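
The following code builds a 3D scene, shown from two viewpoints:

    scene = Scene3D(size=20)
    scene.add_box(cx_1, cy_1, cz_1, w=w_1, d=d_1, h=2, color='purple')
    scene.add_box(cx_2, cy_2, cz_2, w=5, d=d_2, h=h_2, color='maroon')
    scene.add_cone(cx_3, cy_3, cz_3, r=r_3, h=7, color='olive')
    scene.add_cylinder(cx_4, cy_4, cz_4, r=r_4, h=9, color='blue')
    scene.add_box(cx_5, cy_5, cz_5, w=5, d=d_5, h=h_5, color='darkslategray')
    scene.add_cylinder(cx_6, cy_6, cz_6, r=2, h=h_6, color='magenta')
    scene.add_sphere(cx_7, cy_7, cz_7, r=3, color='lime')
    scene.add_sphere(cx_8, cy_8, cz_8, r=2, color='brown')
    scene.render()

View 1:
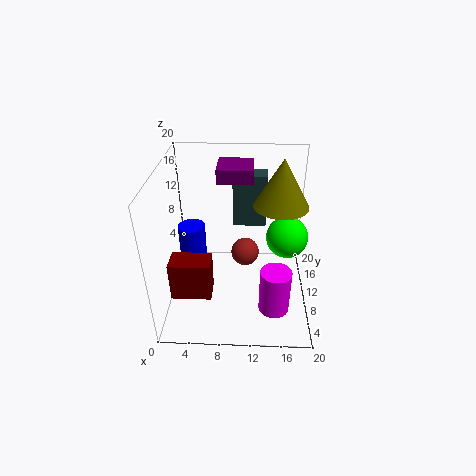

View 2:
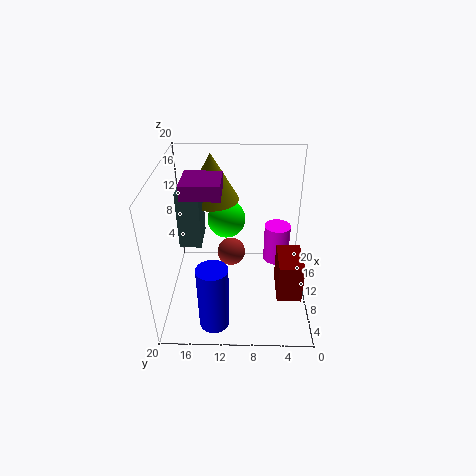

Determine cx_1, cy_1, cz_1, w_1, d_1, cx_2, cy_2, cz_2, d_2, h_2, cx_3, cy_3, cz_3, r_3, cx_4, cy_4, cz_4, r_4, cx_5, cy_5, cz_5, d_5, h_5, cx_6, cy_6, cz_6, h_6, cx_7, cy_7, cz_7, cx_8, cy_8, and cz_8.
cx_1 = 7, cy_1 = 12, cz_1 = 17, w_1 = 5, d_1 = 5, cx_2 = 2, cy_2 = 2, cz_2 = 6, d_2 = 3, h_2 = 5, cx_3 = 16, cy_3 = 14, cz_3 = 13, r_3 = 4, cx_4 = 3, cy_4 = 13, cz_4 = 1, r_4 = 2, cx_5 = 9, cy_5 = 15, cz_5 = 9, d_5 = 3, h_5 = 8, cx_6 = 15, cy_6 = 4, cz_6 = 3, h_6 = 6, cx_7 = 17, cy_7 = 12, cz_7 = 9, cx_8 = 11, cy_8 = 11, cz_8 = 7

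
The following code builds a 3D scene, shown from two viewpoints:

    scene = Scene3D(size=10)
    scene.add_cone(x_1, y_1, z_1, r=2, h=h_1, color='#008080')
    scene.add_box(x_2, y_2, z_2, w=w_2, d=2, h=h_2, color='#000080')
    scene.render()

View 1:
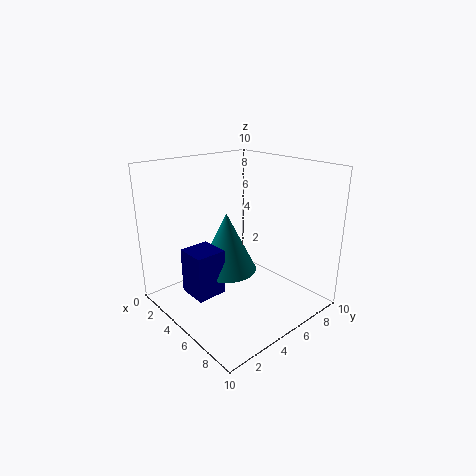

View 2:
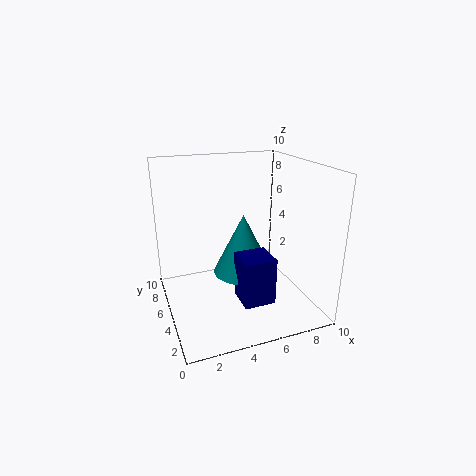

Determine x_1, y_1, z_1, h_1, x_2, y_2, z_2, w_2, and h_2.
x_1 = 5
y_1 = 4
z_1 = 3
h_1 = 4
x_2 = 4
y_2 = 1
z_2 = 2
w_2 = 2
h_2 = 3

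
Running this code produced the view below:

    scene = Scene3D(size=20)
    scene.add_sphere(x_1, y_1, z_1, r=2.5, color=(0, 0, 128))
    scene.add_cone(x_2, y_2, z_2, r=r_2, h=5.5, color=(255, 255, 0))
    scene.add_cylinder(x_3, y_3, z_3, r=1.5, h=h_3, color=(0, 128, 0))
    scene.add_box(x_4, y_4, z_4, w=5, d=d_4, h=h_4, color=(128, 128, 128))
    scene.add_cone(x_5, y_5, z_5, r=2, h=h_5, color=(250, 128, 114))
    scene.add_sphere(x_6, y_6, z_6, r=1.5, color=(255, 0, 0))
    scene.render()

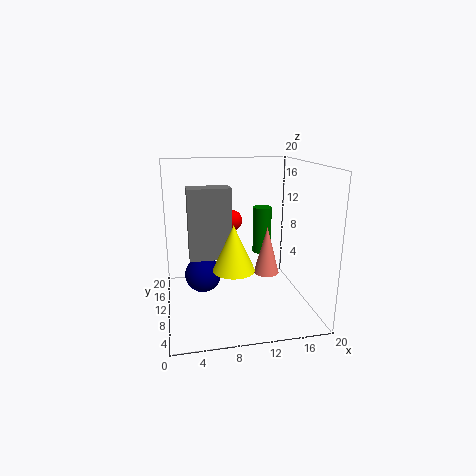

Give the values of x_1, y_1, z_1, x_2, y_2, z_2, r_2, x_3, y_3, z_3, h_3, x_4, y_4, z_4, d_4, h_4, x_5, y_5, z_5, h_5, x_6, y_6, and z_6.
x_1 = 5, y_1 = 10, z_1 = 5, x_2 = 8, y_2 = 3, z_2 = 8.5, r_2 = 2.5, x_3 = 15.5, y_3 = 17, z_3 = 5, h_3 = 7.5, x_4 = 3, y_4 = 4, z_4 = 9.5, d_4 = 2.5, h_4 = 8.5, x_5 = 15.5, y_5 = 14, z_5 = 2.5, h_5 = 7.5, x_6 = 9.5, y_6 = 12, z_6 = 12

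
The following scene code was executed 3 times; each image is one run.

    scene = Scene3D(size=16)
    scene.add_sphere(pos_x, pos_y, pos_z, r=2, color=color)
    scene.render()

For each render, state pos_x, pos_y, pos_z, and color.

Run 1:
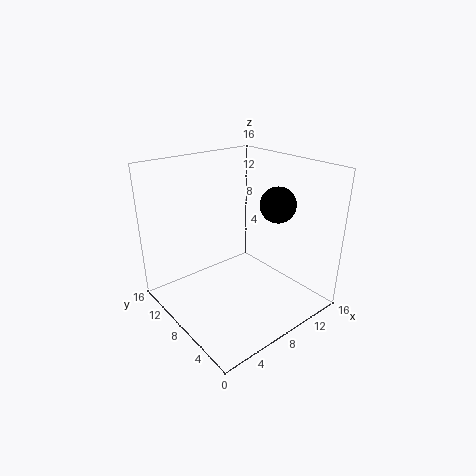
pos_x = 12, pos_y = 6, pos_z = 11.5, color = 'black'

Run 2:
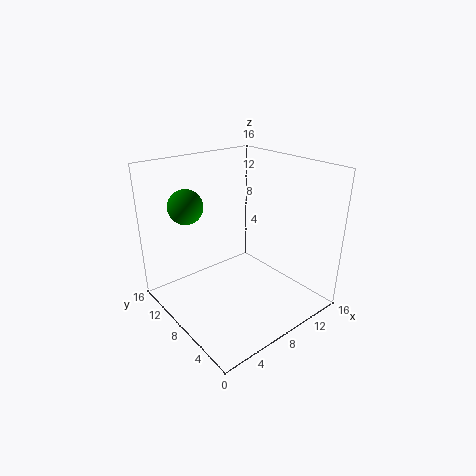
pos_x = 4.5, pos_y = 13, pos_z = 11, color = 'green'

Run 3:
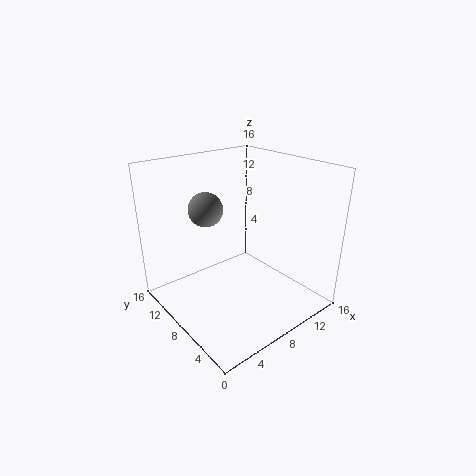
pos_x = 6.5, pos_y = 12, pos_z = 10.5, color = 'gray'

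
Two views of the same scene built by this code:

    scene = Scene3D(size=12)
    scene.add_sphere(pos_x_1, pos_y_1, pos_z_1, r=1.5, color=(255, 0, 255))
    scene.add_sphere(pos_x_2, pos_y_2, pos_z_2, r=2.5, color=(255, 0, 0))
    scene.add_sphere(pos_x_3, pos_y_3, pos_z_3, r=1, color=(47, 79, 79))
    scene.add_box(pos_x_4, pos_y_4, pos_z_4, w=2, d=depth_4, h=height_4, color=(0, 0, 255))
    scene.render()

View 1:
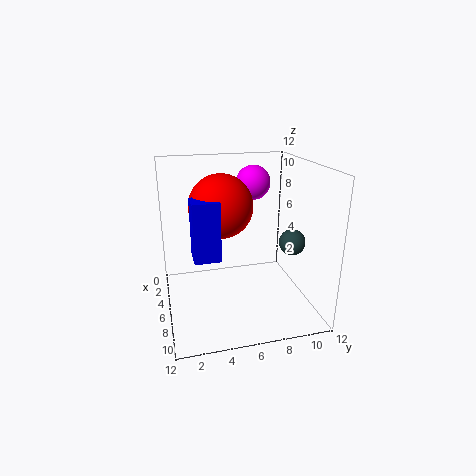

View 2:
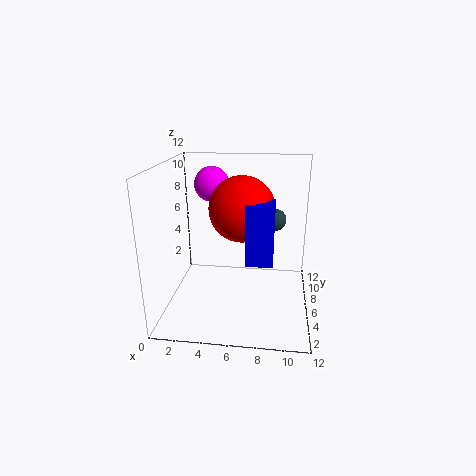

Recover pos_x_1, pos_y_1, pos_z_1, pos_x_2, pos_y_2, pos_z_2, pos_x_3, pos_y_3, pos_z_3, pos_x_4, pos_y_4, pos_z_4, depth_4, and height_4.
pos_x_1 = 3.5; pos_y_1 = 8; pos_z_1 = 10; pos_x_2 = 6.5; pos_y_2 = 4.5; pos_z_2 = 9; pos_x_3 = 9; pos_y_3 = 9.5; pos_z_3 = 6.5; pos_x_4 = 7; pos_y_4 = 2; pos_z_4 = 5.5; depth_4 = 2; height_4 = 4.5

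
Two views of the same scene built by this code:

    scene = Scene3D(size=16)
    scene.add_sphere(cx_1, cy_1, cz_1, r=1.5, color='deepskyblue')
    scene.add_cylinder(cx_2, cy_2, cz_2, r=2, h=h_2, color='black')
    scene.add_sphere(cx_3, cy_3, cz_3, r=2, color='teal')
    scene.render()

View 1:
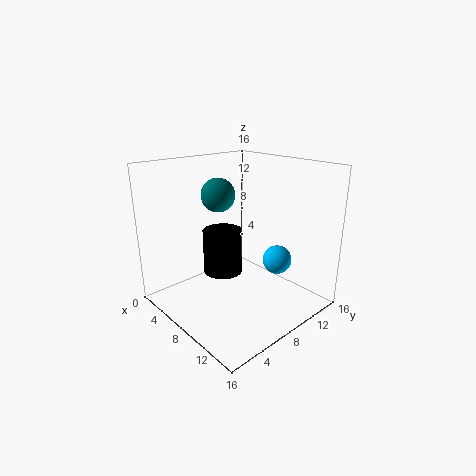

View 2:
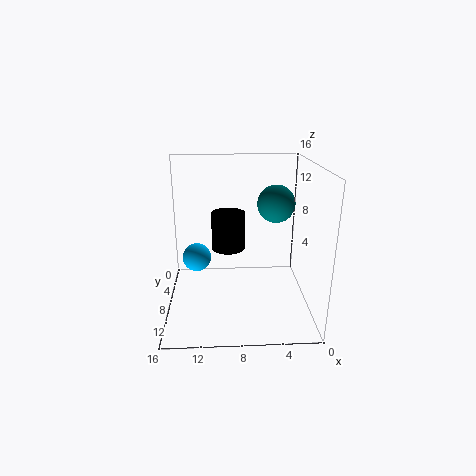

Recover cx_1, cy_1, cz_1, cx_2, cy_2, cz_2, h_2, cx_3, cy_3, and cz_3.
cx_1 = 12.5, cy_1 = 9.5, cz_1 = 6.5, cx_2 = 9, cy_2 = 5, cz_2 = 5.5, h_2 = 4.5, cx_3 = 4, cy_3 = 8.5, cz_3 = 12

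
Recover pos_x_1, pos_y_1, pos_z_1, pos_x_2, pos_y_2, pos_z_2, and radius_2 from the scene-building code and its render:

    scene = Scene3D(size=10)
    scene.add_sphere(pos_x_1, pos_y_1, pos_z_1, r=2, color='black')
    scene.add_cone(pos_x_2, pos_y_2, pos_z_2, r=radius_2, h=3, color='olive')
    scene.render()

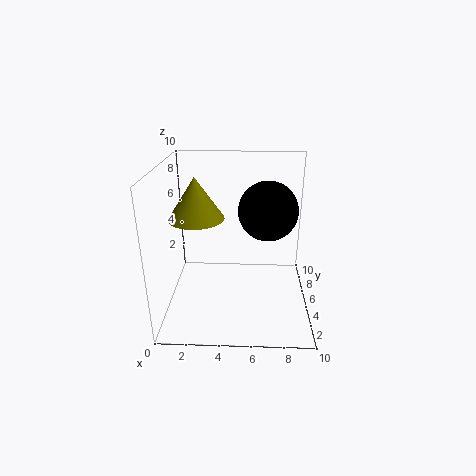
pos_x_1 = 7
pos_y_1 = 5
pos_z_1 = 7
pos_x_2 = 2
pos_y_2 = 6
pos_z_2 = 6
radius_2 = 2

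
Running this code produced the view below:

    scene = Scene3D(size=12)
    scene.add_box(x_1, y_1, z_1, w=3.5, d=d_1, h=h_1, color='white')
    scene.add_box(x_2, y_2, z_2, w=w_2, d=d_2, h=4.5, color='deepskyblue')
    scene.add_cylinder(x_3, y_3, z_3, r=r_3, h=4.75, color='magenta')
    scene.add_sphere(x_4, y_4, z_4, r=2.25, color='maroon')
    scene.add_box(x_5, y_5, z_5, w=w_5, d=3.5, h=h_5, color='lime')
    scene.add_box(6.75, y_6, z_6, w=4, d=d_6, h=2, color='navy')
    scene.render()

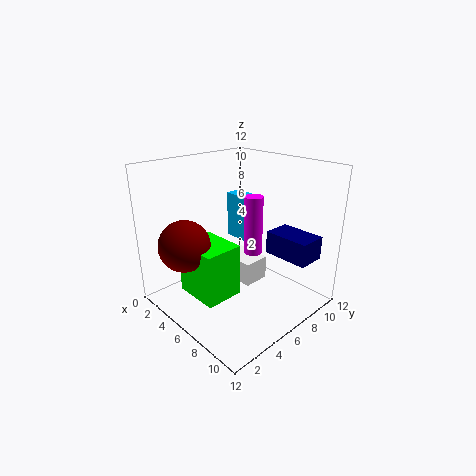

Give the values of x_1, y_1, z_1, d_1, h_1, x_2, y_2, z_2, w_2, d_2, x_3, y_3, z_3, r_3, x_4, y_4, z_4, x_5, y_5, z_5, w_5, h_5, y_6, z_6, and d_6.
x_1 = 2, y_1 = 7.75, z_1 = 0.25, d_1 = 2.5, h_1 = 2.25, x_2 = 0.5, y_2 = 9.75, z_2 = 3.5, w_2 = 3.25, d_2 = 1.5, x_3 = 7.25, y_3 = 6.5, z_3 = 5, r_3 = 0.75, x_4 = 2.5, y_4 = 3, z_4 = 5, x_5 = 1.5, y_5 = 3, z_5 = 0.25, w_5 = 4.25, h_5 = 4.75, y_6 = 8.75, z_6 = 4, d_6 = 2.5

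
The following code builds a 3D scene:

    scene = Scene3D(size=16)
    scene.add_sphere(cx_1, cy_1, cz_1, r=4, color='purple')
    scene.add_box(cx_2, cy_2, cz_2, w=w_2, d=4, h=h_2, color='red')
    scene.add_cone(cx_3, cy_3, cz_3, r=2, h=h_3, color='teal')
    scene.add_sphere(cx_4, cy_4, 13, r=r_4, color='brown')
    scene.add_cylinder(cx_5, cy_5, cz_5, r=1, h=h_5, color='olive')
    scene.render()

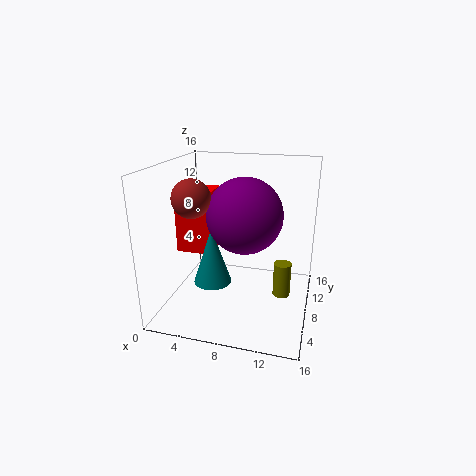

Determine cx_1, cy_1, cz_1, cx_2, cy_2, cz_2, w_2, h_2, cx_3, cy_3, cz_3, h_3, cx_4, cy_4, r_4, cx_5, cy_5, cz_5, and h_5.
cx_1 = 9; cy_1 = 7; cz_1 = 11; cx_2 = 1; cy_2 = 7; cz_2 = 6; w_2 = 4; h_2 = 7; cx_3 = 6; cy_3 = 5; cz_3 = 4; h_3 = 6; cx_4 = 4; cy_4 = 5; r_4 = 2; cx_5 = 13; cy_5 = 9; cz_5 = 1; h_5 = 4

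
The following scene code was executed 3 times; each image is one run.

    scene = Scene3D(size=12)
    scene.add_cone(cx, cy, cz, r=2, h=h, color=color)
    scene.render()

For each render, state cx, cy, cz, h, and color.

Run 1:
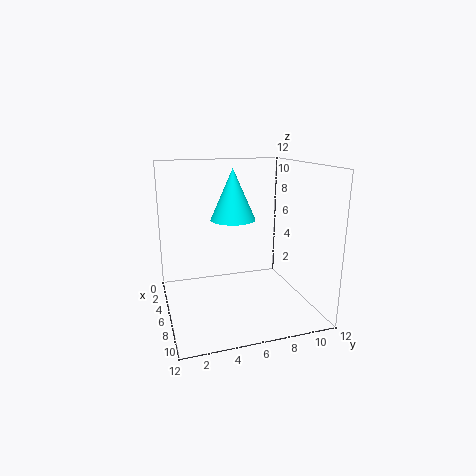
cx = 3.75
cy = 6.25
cz = 7
h = 4.5
color = 'cyan'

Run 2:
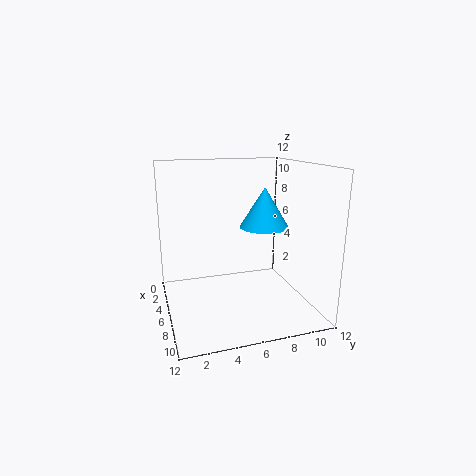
cx = 6.75
cy = 8
cz = 7
h = 3.25
color = 'deepskyblue'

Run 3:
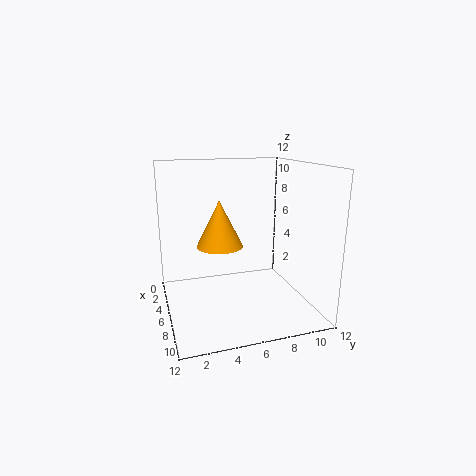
cx = 4.75
cy = 4.75
cz = 5
h = 4
color = 'orange'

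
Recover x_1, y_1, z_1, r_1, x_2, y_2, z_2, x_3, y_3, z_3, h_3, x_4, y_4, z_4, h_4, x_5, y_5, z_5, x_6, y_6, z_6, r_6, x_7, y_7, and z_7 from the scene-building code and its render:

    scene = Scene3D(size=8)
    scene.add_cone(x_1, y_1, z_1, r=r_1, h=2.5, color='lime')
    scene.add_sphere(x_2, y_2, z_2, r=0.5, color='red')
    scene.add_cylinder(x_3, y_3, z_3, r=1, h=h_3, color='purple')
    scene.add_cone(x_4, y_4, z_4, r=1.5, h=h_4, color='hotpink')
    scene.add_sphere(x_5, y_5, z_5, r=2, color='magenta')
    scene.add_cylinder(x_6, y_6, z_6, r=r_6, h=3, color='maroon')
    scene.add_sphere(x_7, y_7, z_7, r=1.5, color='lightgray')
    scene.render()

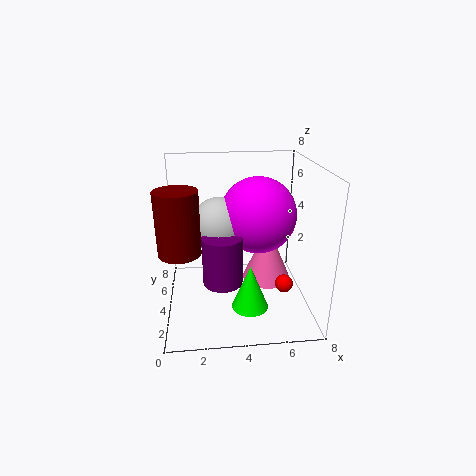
x_1 = 4.5; y_1 = 2.5; z_1 = 0.5; r_1 = 1; x_2 = 6.5; y_2 = 3; z_2 = 1.5; x_3 = 3; y_3 = 2; z_3 = 2.5; h_3 = 2.5; x_4 = 6; y_4 = 5.5; z_4 = 0.5; h_4 = 3.5; x_5 = 5; y_5 = 3.5; z_5 = 5.5; x_6 = 1; y_6 = 1.5; z_6 = 4.5; r_6 = 1; x_7 = 3; y_7 = 3.5; z_7 = 5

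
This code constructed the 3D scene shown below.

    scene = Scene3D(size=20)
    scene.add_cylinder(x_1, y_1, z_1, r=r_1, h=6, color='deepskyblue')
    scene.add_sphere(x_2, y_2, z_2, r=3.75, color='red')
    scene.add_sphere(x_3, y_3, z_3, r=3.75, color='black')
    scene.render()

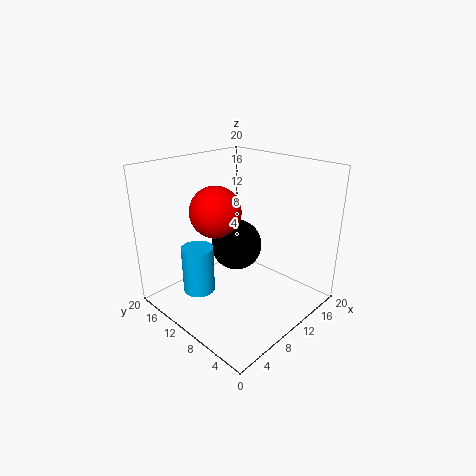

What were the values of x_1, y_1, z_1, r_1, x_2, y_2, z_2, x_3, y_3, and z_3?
x_1 = 3; y_1 = 10.25; z_1 = 5; r_1 = 2; x_2 = 9.75; y_2 = 14.25; z_2 = 12.75; x_3 = 12; y_3 = 12.25; z_3 = 7.5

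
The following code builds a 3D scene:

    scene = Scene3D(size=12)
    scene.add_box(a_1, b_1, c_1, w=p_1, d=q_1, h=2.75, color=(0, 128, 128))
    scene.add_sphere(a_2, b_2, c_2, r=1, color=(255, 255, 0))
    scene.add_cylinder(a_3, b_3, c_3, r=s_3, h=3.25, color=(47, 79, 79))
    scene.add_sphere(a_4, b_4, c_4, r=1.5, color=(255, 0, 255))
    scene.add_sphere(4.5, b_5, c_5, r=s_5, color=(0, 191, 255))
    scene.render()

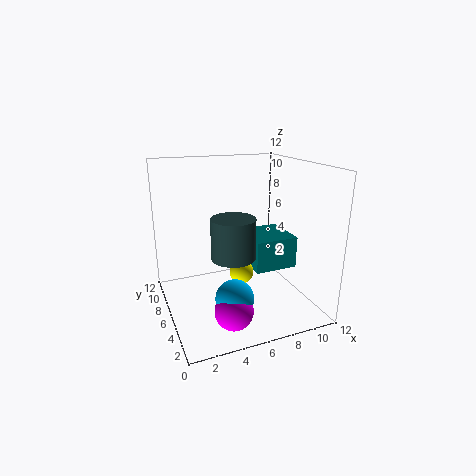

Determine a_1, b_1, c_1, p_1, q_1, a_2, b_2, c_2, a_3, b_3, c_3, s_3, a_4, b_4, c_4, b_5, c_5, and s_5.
a_1 = 7.25; b_1 = 4.75; c_1 = 3; p_1 = 3.75; q_1 = 4; a_2 = 6; b_2 = 5.25; c_2 = 3.25; a_3 = 5; b_3 = 4.5; c_3 = 5; s_3 = 1.75; a_4 = 4.25; b_4 = 2.5; c_4 = 1.5; b_5 = 3; c_5 = 2.25; s_5 = 1.5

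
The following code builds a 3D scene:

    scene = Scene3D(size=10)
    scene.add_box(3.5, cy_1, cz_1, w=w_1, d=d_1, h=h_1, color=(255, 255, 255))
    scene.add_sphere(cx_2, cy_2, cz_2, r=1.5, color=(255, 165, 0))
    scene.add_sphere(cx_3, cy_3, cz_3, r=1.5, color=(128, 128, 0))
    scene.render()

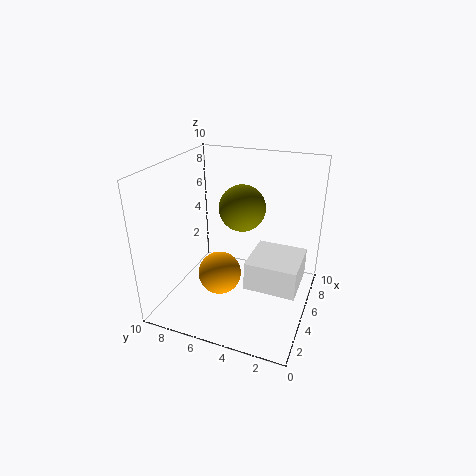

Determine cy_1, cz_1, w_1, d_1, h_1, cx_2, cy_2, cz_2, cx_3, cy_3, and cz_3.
cy_1 = 0.5; cz_1 = 2; w_1 = 3.5; d_1 = 3.5; h_1 = 2; cx_2 = 4; cy_2 = 6; cz_2 = 2.5; cx_3 = 4.5; cy_3 = 4.5; cz_3 = 7.5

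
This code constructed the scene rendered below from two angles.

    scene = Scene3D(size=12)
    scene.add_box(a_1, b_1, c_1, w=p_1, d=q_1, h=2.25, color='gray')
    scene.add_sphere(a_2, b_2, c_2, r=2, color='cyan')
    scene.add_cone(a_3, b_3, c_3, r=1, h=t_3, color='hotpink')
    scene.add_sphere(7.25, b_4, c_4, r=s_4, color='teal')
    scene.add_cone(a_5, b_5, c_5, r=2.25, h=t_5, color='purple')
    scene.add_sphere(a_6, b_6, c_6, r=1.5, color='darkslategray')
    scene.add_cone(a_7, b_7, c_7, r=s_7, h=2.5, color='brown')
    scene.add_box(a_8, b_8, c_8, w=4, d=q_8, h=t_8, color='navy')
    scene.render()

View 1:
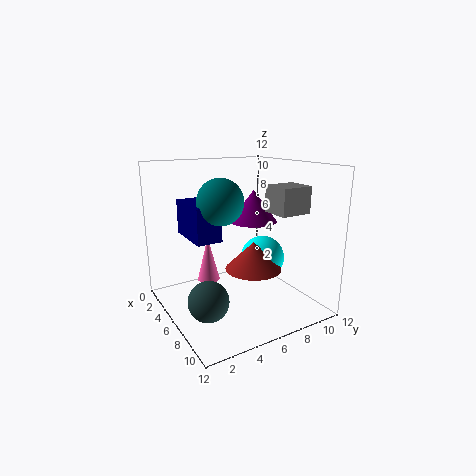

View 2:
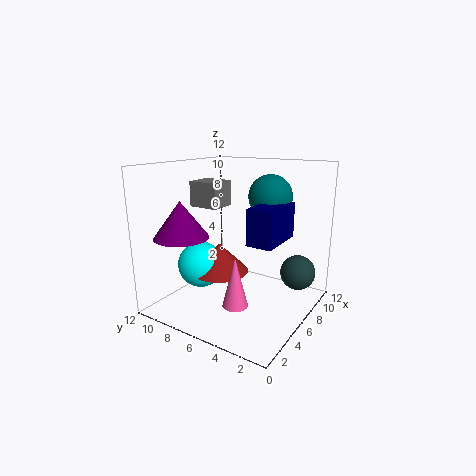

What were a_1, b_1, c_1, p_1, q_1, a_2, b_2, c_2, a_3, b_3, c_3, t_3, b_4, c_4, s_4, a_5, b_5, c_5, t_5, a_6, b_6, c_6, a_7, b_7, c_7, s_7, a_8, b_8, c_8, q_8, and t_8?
a_1 = 6.25; b_1 = 8.5; c_1 = 8; p_1 = 2.5; q_1 = 2.75; a_2 = 5; b_2 = 9.25; c_2 = 3.25; a_3 = 3.25; b_3 = 4.5; c_3 = 1.5; t_3 = 4; b_4 = 3.75; c_4 = 9.5; s_4 = 1.75; a_5 = 3; b_5 = 9.5; c_5 = 6.25; t_5 = 3; a_6 = 9; b_6 = 1.75; c_6 = 2.75; a_7 = 5.75; b_7 = 7.75; c_7 = 2.75; s_7 = 2.5; a_8 = 3.5; b_8 = 1.75; c_8 = 6.5; q_8 = 2; t_8 = 2.75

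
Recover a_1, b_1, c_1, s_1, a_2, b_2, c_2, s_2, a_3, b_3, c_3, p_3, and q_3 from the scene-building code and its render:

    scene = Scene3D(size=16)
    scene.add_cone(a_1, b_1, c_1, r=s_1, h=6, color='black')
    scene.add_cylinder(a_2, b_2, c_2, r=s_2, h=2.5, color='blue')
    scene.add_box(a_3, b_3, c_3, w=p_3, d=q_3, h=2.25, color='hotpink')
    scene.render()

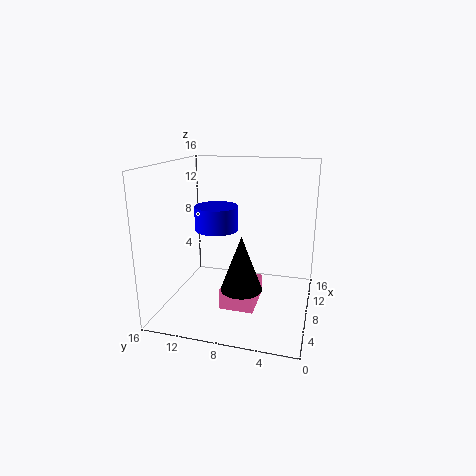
a_1 = 5.75, b_1 = 7, c_1 = 3, s_1 = 2.25, a_2 = 6, b_2 = 9.75, c_2 = 9.5, s_2 = 2.25, a_3 = 4.75, b_3 = 5.5, c_3 = 0.75, p_3 = 5, q_3 = 3.75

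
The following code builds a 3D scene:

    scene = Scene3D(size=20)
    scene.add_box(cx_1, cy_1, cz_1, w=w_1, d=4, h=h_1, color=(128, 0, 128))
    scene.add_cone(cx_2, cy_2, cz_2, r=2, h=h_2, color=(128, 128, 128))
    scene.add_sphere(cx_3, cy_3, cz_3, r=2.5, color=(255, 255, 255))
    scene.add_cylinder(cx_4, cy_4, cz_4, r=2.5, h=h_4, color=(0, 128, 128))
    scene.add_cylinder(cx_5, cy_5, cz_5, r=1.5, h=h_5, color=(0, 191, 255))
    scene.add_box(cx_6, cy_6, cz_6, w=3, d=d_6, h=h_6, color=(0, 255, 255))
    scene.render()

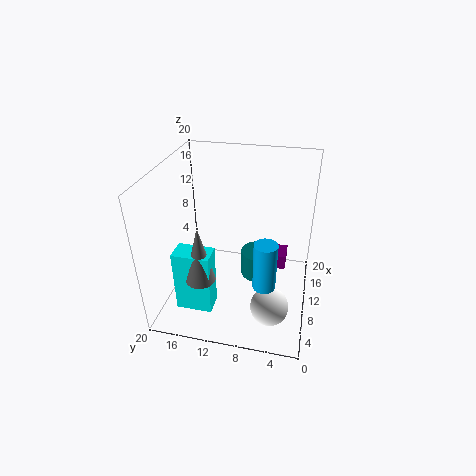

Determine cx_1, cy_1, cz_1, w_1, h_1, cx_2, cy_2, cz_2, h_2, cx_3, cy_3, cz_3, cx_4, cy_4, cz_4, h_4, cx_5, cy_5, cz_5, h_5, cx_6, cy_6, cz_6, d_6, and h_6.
cx_1 = 16.5, cy_1 = 3.5, cz_1 = 0.5, w_1 = 3.5, h_1 = 2.5, cx_2 = 5, cy_2 = 14, cz_2 = 6, h_2 = 8, cx_3 = 4.5, cy_3 = 4.5, cz_3 = 3.5, cx_4 = 12.5, cy_4 = 7.5, cz_4 = 2.5, h_4 = 4, cx_5 = 5.5, cy_5 = 5.5, cz_5 = 6, h_5 = 6.5, cx_6 = 4, cy_6 = 12.5, cz_6 = 1, d_6 = 5, h_6 = 9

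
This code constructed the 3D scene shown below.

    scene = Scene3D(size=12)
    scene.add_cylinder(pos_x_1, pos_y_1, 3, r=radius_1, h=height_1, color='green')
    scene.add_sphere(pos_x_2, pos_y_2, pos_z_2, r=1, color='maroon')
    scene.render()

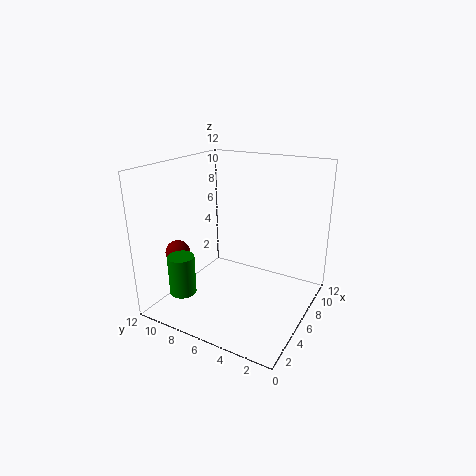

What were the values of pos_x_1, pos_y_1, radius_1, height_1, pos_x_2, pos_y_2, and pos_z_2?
pos_x_1 = 1; pos_y_1 = 8; radius_1 = 1; height_1 = 3; pos_x_2 = 3; pos_y_2 = 10; pos_z_2 = 5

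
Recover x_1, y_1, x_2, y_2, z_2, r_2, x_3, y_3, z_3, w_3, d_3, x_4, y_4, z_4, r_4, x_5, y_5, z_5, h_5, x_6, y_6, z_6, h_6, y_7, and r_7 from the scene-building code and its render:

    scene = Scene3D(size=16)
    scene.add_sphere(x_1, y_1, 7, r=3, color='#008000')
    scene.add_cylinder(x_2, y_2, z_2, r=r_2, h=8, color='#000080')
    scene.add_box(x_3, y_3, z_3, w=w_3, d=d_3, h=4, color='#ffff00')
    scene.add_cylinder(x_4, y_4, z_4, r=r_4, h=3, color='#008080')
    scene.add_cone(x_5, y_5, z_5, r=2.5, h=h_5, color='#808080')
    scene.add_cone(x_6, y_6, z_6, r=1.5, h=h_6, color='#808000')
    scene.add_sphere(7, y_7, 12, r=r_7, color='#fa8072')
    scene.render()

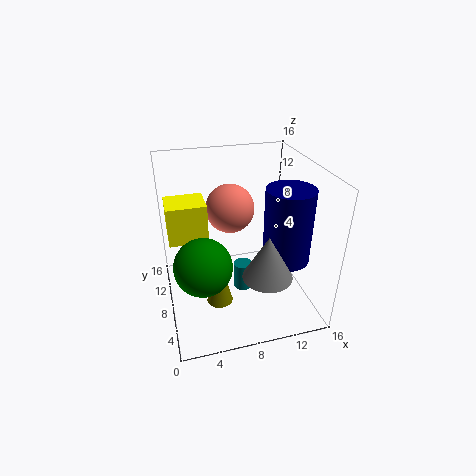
x_1 = 3.5, y_1 = 5, x_2 = 12.5, y_2 = 5, z_2 = 6.5, r_2 = 2.5, x_3 = 0.5, y_3 = 6.5, z_3 = 9, w_3 = 4, d_3 = 3.5, x_4 = 8, y_4 = 6, z_4 = 3, r_4 = 1, x_5 = 9.5, y_5 = 2.5, z_5 = 6.5, h_5 = 4.5, x_6 = 5.5, y_6 = 7, z_6 = 0.5, h_6 = 6, y_7 = 7.5, r_7 = 2.5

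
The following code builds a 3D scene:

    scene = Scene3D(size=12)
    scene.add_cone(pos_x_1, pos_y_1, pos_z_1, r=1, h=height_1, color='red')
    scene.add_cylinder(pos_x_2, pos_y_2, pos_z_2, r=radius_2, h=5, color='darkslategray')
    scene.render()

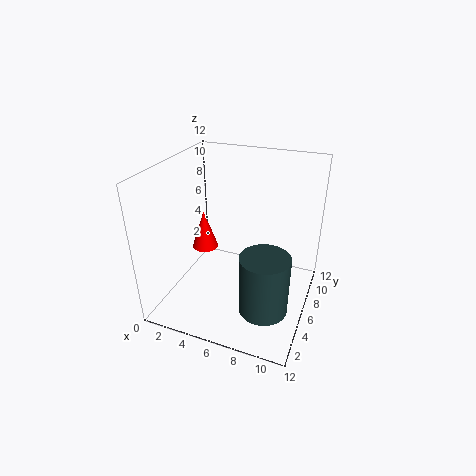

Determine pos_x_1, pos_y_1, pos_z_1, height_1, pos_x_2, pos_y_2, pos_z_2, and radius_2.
pos_x_1 = 4, pos_y_1 = 4, pos_z_1 = 6, height_1 = 3, pos_x_2 = 9, pos_y_2 = 4, pos_z_2 = 1, radius_2 = 2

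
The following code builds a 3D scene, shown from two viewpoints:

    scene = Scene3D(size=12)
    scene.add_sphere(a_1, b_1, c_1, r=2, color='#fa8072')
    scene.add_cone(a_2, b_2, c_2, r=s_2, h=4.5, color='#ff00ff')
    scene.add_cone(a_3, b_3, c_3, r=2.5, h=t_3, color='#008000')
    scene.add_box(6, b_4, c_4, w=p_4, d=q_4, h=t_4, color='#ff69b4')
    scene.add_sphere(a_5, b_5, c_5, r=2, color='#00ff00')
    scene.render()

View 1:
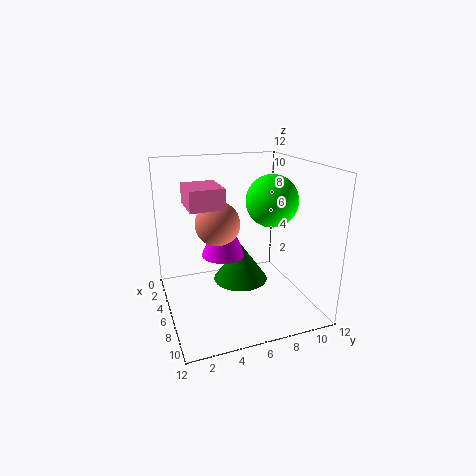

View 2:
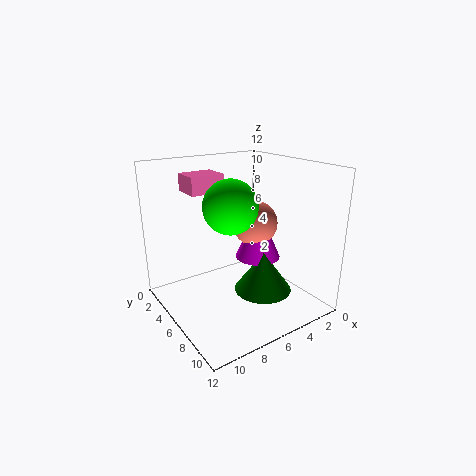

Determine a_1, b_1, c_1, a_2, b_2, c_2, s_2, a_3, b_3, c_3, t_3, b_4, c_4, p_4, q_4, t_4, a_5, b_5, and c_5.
a_1 = 3.5, b_1 = 5, c_1 = 6.5, a_2 = 3.5, b_2 = 5.5, c_2 = 3.5, s_2 = 2, a_3 = 4, b_3 = 7, c_3 = 1, t_3 = 3.5, b_4 = 1.5, c_4 = 9.5, p_4 = 3, q_4 = 2.5, t_4 = 1.5, a_5 = 8, b_5 = 8, c_5 = 9.5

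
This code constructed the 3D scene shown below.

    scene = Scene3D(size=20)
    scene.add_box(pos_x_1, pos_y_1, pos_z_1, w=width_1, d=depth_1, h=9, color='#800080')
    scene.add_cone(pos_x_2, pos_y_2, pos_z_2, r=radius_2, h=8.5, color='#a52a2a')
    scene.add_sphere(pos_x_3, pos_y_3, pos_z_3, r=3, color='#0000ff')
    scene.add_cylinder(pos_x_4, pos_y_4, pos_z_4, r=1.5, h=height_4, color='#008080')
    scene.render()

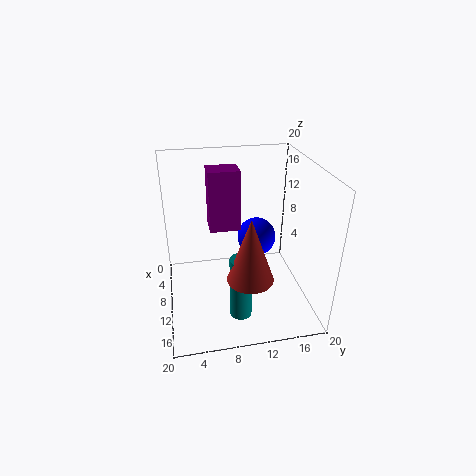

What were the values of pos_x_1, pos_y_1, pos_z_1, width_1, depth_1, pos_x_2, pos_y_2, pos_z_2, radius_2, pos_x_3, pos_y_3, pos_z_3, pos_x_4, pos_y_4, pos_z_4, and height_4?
pos_x_1 = 3.5; pos_y_1 = 6.5; pos_z_1 = 9.5; width_1 = 3.5; depth_1 = 4.5; pos_x_2 = 15.5; pos_y_2 = 10.5; pos_z_2 = 7; radius_2 = 3; pos_x_3 = 5; pos_y_3 = 14; pos_z_3 = 7; pos_x_4 = 14.5; pos_y_4 = 9.5; pos_z_4 = 0.5; height_4 = 9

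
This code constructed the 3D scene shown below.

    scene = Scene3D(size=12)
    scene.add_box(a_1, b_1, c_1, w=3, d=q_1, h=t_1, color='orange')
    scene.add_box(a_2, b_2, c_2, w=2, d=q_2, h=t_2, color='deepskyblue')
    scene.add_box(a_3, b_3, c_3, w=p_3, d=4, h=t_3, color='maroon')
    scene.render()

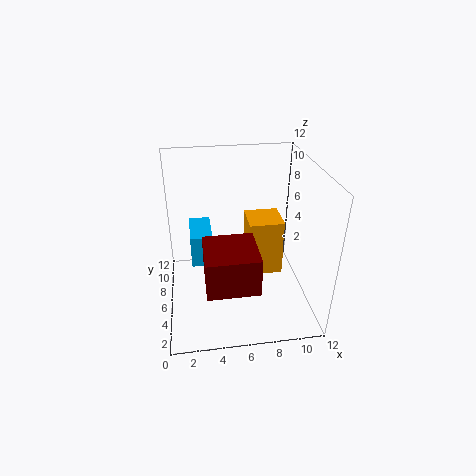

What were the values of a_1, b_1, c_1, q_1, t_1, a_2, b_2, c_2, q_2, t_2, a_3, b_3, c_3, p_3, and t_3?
a_1 = 7
b_1 = 6
c_1 = 2
q_1 = 3
t_1 = 5
a_2 = 2
b_2 = 8
c_2 = 2
q_2 = 4
t_2 = 3
a_3 = 3
b_3 = 1
c_3 = 4
p_3 = 4
t_3 = 3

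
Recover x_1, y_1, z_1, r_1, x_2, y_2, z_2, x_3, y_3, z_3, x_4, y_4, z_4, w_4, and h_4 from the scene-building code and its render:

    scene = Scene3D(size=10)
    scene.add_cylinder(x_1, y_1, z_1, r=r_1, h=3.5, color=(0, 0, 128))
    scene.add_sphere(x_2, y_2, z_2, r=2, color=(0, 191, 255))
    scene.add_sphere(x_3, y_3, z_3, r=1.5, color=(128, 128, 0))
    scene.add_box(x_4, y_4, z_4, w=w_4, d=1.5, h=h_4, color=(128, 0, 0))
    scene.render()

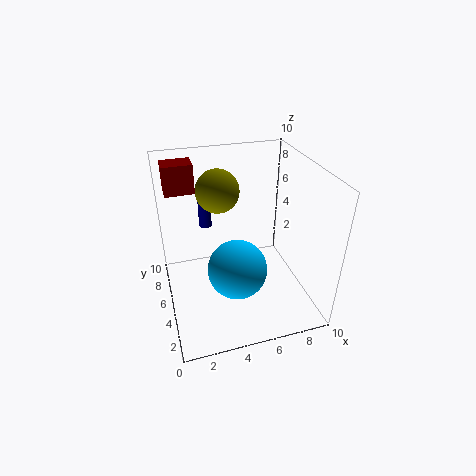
x_1 = 3.5, y_1 = 9, z_1 = 4, r_1 = 0.5, x_2 = 4.5, y_2 = 3.5, z_2 = 3.5, x_3 = 4, y_3 = 6.5, z_3 = 8, x_4 = 0.5, y_4 = 6.5, z_4 = 8, w_4 = 2, h_4 = 2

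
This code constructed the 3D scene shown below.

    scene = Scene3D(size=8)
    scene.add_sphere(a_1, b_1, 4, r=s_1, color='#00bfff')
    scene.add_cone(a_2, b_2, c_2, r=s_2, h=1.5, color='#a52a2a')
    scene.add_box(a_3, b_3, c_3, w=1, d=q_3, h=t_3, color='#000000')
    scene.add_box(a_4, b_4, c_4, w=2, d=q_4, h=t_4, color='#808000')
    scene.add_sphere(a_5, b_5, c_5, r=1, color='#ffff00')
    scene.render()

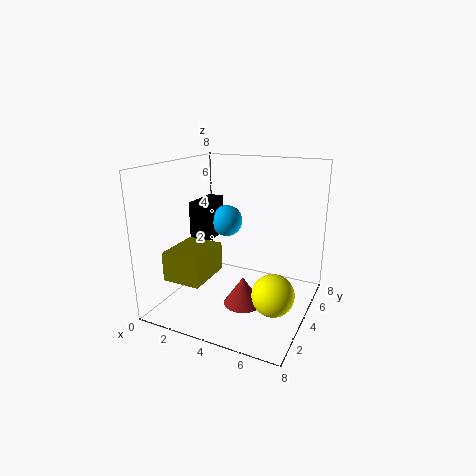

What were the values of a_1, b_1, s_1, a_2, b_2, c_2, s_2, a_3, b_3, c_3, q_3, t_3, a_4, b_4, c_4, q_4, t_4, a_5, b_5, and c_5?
a_1 = 2; b_1 = 6.5; s_1 = 1; a_2 = 5; b_2 = 2.5; c_2 = 1; s_2 = 1; a_3 = 0.5; b_3 = 4.5; c_3 = 3; q_3 = 2.5; t_3 = 2.5; a_4 = 1.5; b_4 = 0.5; c_4 = 2.5; q_4 = 2.5; t_4 = 1.5; a_5 = 7; b_5 = 1.5; c_5 = 2.5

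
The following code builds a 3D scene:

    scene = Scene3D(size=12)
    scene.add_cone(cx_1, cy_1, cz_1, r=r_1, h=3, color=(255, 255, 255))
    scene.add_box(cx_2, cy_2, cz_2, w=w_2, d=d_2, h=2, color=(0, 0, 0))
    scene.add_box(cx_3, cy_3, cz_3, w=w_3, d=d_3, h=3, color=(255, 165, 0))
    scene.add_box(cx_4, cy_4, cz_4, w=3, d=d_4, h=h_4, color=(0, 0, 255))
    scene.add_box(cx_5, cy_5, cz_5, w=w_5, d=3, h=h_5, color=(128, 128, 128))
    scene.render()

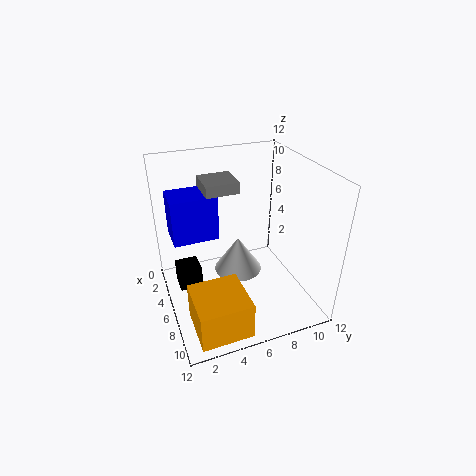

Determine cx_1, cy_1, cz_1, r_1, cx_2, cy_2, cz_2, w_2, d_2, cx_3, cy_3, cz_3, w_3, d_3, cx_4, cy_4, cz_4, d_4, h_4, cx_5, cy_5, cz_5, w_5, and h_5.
cx_1 = 6; cy_1 = 6; cz_1 = 3; r_1 = 2; cx_2 = 3; cy_2 = 1; cz_2 = 1; w_2 = 2; d_2 = 2; cx_3 = 8; cy_3 = 1; cz_3 = 1; w_3 = 4; d_3 = 4; cx_4 = 1; cy_4 = 1; cz_4 = 5; d_4 = 4; h_4 = 4; cx_5 = 1; cy_5 = 4; cz_5 = 9; w_5 = 3; h_5 = 1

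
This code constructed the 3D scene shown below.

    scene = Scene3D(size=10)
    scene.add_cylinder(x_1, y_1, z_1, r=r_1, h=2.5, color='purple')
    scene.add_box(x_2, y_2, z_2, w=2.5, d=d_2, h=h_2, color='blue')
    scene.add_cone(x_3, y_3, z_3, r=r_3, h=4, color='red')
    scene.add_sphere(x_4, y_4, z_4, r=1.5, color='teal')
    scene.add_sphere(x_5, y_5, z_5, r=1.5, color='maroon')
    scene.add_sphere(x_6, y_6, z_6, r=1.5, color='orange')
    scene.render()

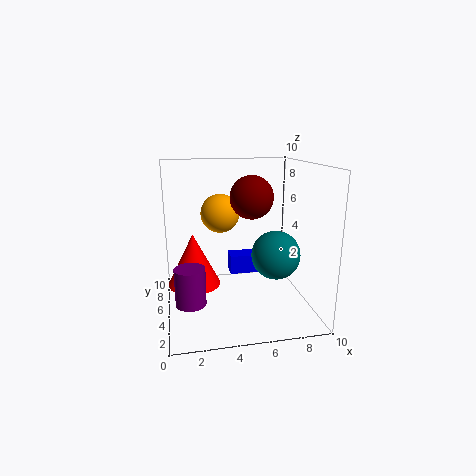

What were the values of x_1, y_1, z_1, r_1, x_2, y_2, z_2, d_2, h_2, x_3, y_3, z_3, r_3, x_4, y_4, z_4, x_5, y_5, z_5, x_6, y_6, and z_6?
x_1 = 1.5, y_1 = 3.25, z_1 = 1.25, r_1 = 1, x_2 = 5, y_2 = 7.75, z_2 = 1, d_2 = 1.5, h_2 = 1.5, x_3 = 2, y_3 = 7.25, z_3 = 0.75, r_3 = 2, x_4 = 6.75, y_4 = 2, z_4 = 4.75, x_5 = 6, y_5 = 5.25, z_5 = 7.75, x_6 = 4.25, y_6 = 8.25, z_6 = 6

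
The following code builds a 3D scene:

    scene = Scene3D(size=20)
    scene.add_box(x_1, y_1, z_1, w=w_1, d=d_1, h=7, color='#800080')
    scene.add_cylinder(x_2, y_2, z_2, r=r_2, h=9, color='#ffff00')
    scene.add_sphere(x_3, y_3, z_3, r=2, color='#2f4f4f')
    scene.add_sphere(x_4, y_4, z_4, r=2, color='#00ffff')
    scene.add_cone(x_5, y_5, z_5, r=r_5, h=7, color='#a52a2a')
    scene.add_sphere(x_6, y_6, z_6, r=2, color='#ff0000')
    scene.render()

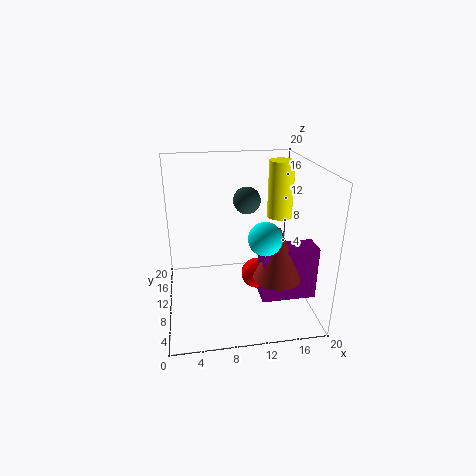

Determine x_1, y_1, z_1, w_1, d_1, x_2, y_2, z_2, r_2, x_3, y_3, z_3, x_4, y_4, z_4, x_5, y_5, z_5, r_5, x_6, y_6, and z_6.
x_1 = 12, y_1 = 3, z_1 = 4, w_1 = 7, d_1 = 3, x_2 = 18, y_2 = 17, z_2 = 10, r_2 = 2, x_3 = 12, y_3 = 14, z_3 = 14, x_4 = 12, y_4 = 3, z_4 = 13, x_5 = 14, y_5 = 4, z_5 = 7, r_5 = 3, x_6 = 12, y_6 = 7, z_6 = 6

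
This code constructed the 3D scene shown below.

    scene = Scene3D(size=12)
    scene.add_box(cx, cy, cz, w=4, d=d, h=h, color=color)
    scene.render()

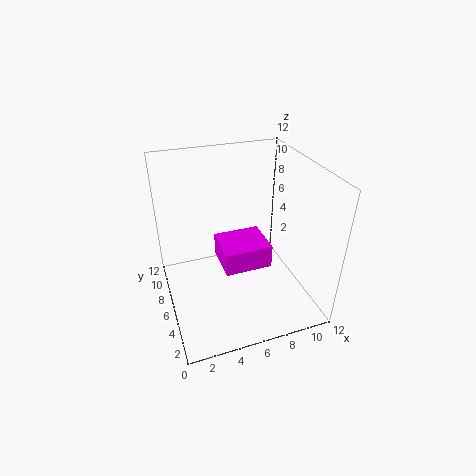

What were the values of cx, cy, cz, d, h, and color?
cx = 4.5, cy = 4.5, cz = 3.5, d = 3.5, h = 2, color = 'magenta'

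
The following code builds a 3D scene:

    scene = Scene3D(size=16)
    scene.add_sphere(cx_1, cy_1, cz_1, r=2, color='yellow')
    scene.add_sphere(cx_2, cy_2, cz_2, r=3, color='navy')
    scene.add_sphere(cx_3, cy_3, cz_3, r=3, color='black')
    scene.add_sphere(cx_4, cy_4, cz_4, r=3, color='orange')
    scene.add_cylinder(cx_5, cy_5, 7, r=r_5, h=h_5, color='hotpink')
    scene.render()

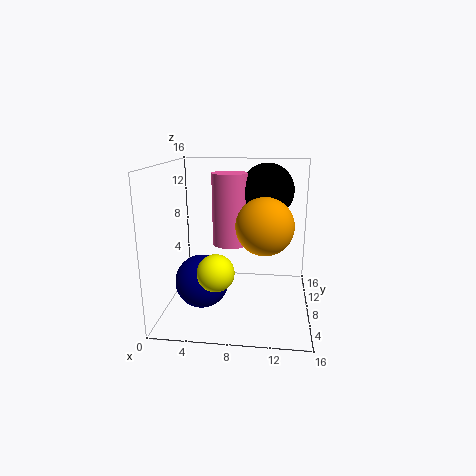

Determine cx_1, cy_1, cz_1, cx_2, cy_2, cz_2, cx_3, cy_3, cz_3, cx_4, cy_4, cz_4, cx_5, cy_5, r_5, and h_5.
cx_1 = 6
cy_1 = 5
cz_1 = 5
cx_2 = 4
cy_2 = 7
cz_2 = 3
cx_3 = 11
cy_3 = 10
cz_3 = 13
cx_4 = 11
cy_4 = 6
cz_4 = 10
cx_5 = 7
cy_5 = 9
r_5 = 2
h_5 = 8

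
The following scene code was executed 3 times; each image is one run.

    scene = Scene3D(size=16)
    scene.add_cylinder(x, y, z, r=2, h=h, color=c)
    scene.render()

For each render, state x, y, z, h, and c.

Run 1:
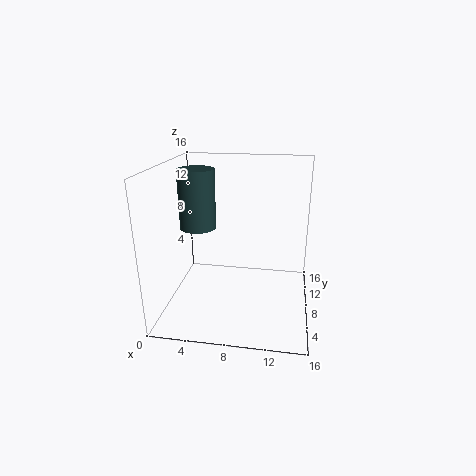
x = 3.5
y = 8
z = 9
h = 6.5
c = 'darkslategray'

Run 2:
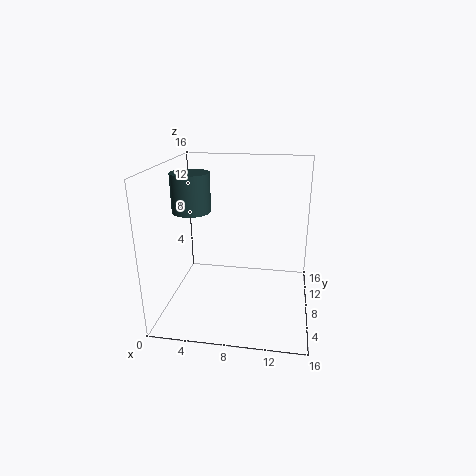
x = 3.5
y = 6
z = 11.5
h = 4
c = 'darkslategray'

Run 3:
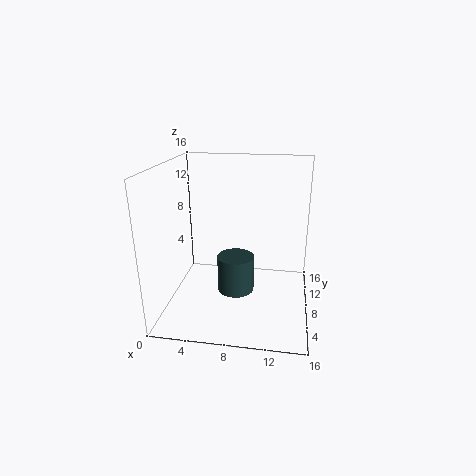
x = 8
y = 6.5
z = 2.5
h = 4
c = 'darkslategray'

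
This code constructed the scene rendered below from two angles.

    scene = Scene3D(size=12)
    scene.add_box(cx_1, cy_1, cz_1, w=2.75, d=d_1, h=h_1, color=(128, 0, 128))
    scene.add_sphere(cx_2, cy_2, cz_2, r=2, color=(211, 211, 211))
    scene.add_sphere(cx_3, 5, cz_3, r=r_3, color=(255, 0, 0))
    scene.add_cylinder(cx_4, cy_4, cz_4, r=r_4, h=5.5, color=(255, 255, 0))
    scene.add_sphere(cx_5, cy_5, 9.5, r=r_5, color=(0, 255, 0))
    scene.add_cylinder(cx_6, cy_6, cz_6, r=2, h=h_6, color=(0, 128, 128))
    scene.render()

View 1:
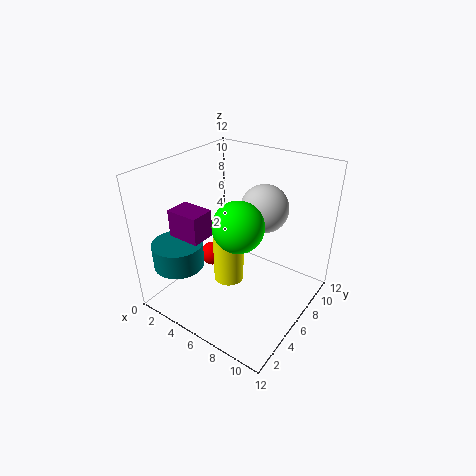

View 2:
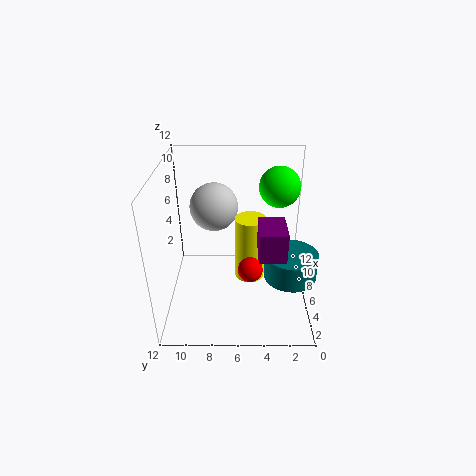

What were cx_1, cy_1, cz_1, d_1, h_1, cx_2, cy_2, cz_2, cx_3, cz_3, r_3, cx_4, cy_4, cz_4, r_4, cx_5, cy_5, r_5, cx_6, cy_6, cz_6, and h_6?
cx_1 = 1.75
cy_1 = 2.5
cz_1 = 6.5
d_1 = 2
h_1 = 2.25
cx_2 = 7.25
cy_2 = 8
cz_2 = 8.25
cx_3 = 4
cz_3 = 4.25
r_3 = 1
cx_4 = 5.75
cy_4 = 5
cz_4 = 2.5
r_4 = 1.25
cx_5 = 8.5
cy_5 = 2.5
r_5 = 1.75
cx_6 = 3
cy_6 = 2
cz_6 = 4.5
h_6 = 2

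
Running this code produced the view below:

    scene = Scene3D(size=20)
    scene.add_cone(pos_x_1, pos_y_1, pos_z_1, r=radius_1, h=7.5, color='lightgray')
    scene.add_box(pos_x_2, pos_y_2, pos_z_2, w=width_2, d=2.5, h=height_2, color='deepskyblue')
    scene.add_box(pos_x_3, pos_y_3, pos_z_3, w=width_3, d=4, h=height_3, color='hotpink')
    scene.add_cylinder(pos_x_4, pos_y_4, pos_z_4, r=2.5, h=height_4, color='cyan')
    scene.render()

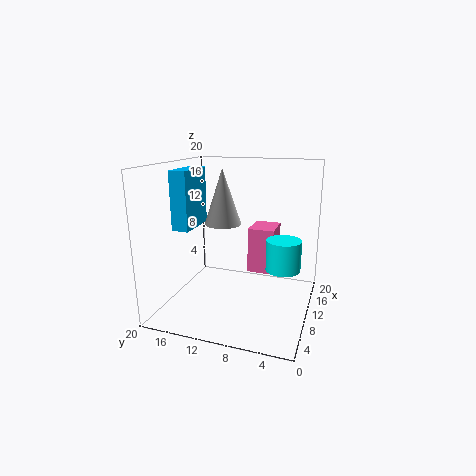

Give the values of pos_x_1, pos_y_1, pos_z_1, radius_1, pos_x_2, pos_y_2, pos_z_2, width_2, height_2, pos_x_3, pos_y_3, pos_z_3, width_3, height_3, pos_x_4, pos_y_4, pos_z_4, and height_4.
pos_x_1 = 9.5
pos_y_1 = 12
pos_z_1 = 12
radius_1 = 2.5
pos_x_2 = 8.5
pos_y_2 = 17
pos_z_2 = 10.5
width_2 = 6.5
height_2 = 8.5
pos_x_3 = 14.5
pos_y_3 = 6
pos_z_3 = 3
width_3 = 5
height_3 = 7
pos_x_4 = 12.5
pos_y_4 = 4
pos_z_4 = 5
height_4 = 4.5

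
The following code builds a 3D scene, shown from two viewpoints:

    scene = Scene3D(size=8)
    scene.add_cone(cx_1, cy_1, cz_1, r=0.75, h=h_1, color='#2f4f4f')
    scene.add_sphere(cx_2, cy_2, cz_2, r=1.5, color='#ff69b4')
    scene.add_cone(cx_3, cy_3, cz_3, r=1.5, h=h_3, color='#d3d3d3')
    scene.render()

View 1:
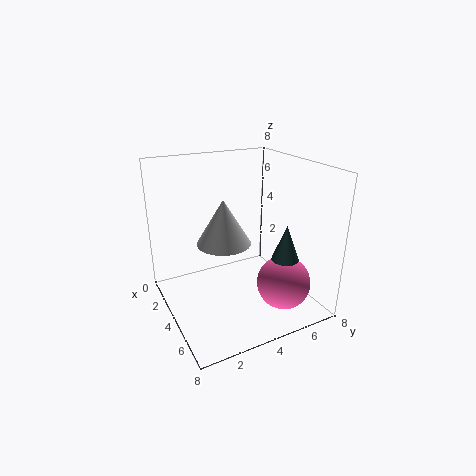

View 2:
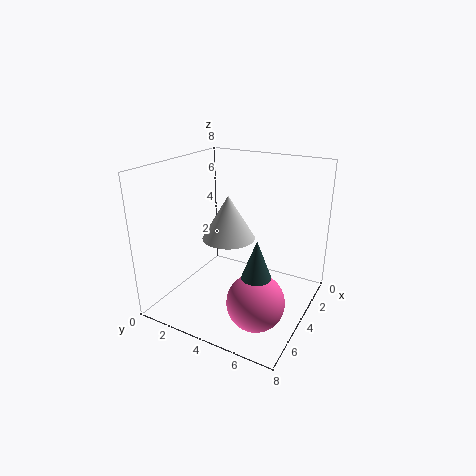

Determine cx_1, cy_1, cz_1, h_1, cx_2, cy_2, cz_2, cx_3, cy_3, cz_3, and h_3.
cx_1 = 5.75, cy_1 = 6, cz_1 = 3, h_1 = 2, cx_2 = 5.75, cy_2 = 6, cz_2 = 1.5, cx_3 = 3.75, cy_3 = 3.25, cz_3 = 3.75, h_3 = 2.5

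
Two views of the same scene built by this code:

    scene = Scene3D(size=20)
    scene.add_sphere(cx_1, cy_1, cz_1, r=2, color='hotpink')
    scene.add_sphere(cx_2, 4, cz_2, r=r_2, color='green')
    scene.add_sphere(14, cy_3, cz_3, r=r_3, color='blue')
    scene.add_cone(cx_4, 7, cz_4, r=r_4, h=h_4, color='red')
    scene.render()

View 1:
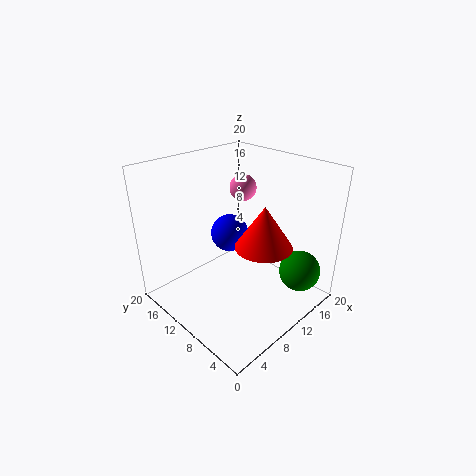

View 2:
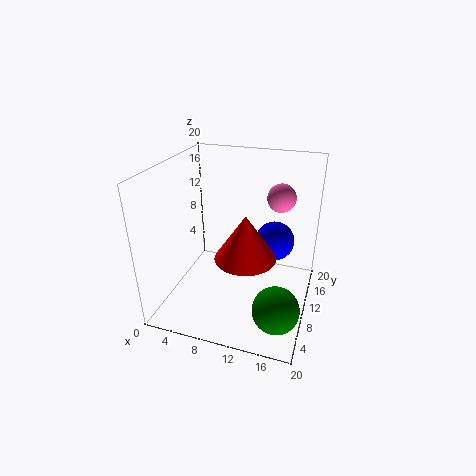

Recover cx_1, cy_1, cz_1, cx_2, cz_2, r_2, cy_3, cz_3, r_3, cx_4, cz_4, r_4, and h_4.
cx_1 = 15
cy_1 = 14
cz_1 = 15
cx_2 = 17
cz_2 = 4
r_2 = 3
cy_3 = 16
cz_3 = 7
r_3 = 3
cx_4 = 12
cz_4 = 9
r_4 = 4
h_4 = 6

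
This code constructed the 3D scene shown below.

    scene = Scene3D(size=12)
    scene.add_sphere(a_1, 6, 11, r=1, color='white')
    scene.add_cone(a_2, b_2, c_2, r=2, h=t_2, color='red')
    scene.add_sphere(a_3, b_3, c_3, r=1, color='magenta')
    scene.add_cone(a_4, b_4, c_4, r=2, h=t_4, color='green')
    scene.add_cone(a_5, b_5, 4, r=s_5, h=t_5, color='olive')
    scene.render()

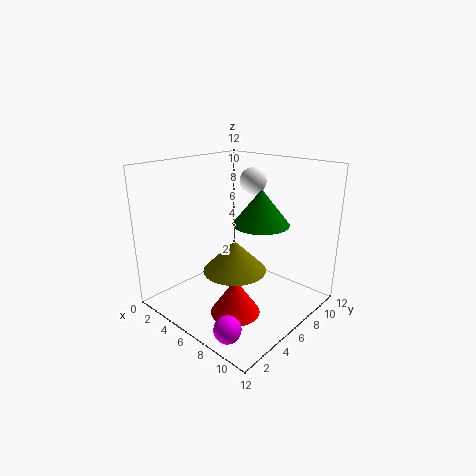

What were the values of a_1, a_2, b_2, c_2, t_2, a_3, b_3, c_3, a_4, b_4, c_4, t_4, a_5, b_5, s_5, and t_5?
a_1 = 7.5
a_2 = 7.5
b_2 = 4
c_2 = 0.5
t_2 = 3
a_3 = 9.5
b_3 = 1
c_3 = 1.5
a_4 = 9.5
b_4 = 4.5
c_4 = 8.5
t_4 = 2.5
a_5 = 7
b_5 = 4.5
s_5 = 2.5
t_5 = 2.5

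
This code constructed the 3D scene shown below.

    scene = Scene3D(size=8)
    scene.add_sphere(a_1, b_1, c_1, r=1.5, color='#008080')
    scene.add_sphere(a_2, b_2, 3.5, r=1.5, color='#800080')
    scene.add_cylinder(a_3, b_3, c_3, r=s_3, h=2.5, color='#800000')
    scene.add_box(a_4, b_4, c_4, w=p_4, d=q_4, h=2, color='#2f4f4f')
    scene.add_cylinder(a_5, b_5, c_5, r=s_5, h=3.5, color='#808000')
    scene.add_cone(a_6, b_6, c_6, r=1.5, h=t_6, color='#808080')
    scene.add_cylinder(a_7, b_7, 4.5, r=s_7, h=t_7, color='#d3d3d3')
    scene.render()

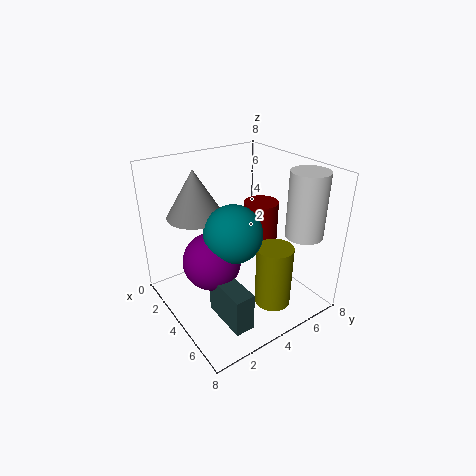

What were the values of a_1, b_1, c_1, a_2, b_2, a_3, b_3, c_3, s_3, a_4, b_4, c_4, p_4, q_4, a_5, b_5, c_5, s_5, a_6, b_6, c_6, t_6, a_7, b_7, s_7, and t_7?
a_1 = 5; b_1 = 3; c_1 = 5; a_2 = 4.5; b_2 = 2; a_3 = 3.5; b_3 = 6; c_3 = 3; s_3 = 1; a_4 = 5; b_4 = 1.5; c_4 = 1; p_4 = 2.5; q_4 = 1; a_5 = 6; b_5 = 5; c_5 = 0.5; s_5 = 1; a_6 = 3; b_6 = 2; c_6 = 5.5; t_6 = 2.5; a_7 = 6.5; b_7 = 6.5; s_7 = 1; t_7 = 3.5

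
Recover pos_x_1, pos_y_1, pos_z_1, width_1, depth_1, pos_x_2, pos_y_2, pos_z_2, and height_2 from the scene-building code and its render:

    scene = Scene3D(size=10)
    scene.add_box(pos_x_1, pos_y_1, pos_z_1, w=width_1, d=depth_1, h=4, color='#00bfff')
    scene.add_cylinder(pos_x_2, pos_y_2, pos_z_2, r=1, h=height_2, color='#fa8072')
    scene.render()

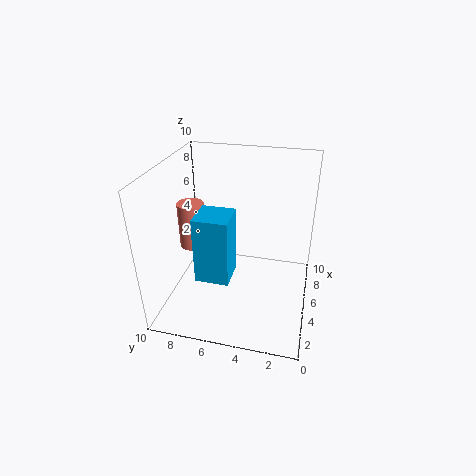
pos_x_1 = 0.5; pos_y_1 = 4.5; pos_z_1 = 4.5; width_1 = 2; depth_1 = 2; pos_x_2 = 6.5; pos_y_2 = 9; pos_z_2 = 3; height_2 = 3.5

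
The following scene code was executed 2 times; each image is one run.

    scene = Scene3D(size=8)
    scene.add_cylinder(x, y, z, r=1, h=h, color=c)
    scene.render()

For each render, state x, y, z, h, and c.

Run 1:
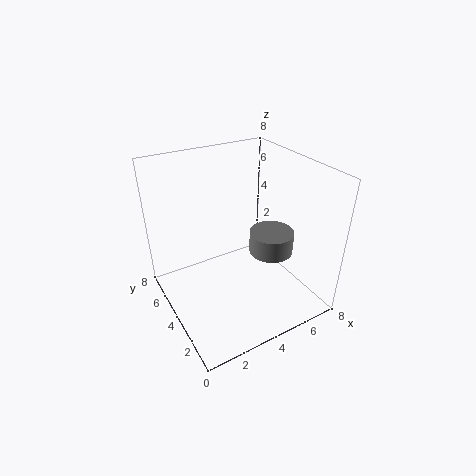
x = 4
y = 1
z = 5
h = 1
c = 'gray'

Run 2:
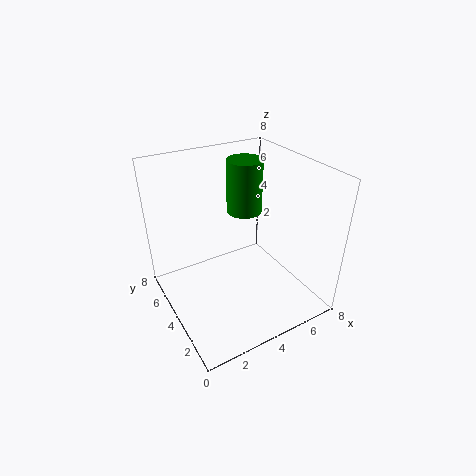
x = 5
y = 5
z = 5
h = 3
c = 'green'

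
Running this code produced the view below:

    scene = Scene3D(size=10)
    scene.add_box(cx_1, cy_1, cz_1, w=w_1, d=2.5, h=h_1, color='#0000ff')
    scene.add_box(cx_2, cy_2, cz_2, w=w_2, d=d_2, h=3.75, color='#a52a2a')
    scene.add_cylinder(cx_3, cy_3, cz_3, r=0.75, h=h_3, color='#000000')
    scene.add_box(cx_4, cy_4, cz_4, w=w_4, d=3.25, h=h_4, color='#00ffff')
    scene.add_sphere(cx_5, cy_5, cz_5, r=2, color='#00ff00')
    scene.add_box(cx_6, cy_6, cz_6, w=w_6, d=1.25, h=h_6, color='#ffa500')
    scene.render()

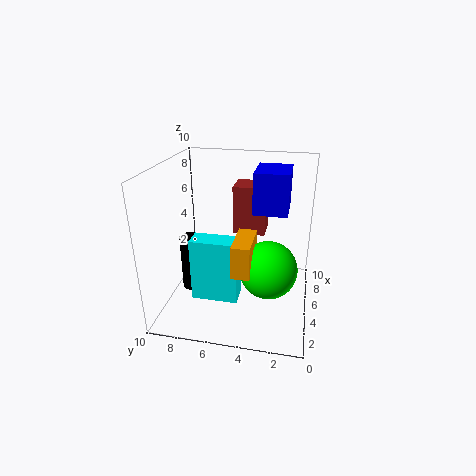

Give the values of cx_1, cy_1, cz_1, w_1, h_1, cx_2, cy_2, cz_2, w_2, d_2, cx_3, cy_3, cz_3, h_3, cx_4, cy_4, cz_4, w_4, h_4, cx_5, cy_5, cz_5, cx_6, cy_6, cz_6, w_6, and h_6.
cx_1 = 6.25; cy_1 = 1.75; cz_1 = 6.25; w_1 = 3.25; h_1 = 3; cx_2 = 7.75; cy_2 = 3.5; cz_2 = 4; w_2 = 2.25; d_2 = 2.5; cx_3 = 5.5; cy_3 = 8.75; cz_3 = 0.25; h_3 = 4.25; cx_4 = 3.25; cy_4 = 4.75; cz_4 = 0.75; w_4 = 1.5; h_4 = 4.5; cx_5 = 4.5; cy_5 = 2.75; cz_5 = 3; cx_6 = 2.5; cy_6 = 3.75; cz_6 = 3.25; w_6 = 3; h_6 = 2.25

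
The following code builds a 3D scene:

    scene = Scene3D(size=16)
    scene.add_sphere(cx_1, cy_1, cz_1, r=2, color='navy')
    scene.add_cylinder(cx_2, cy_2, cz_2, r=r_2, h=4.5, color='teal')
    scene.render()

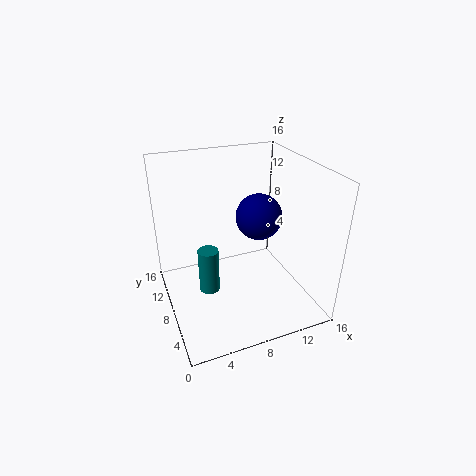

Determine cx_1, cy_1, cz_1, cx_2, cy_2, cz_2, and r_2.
cx_1 = 7.5; cy_1 = 2; cz_1 = 13.5; cx_2 = 3.5; cy_2 = 4.5; cz_2 = 5; r_2 = 1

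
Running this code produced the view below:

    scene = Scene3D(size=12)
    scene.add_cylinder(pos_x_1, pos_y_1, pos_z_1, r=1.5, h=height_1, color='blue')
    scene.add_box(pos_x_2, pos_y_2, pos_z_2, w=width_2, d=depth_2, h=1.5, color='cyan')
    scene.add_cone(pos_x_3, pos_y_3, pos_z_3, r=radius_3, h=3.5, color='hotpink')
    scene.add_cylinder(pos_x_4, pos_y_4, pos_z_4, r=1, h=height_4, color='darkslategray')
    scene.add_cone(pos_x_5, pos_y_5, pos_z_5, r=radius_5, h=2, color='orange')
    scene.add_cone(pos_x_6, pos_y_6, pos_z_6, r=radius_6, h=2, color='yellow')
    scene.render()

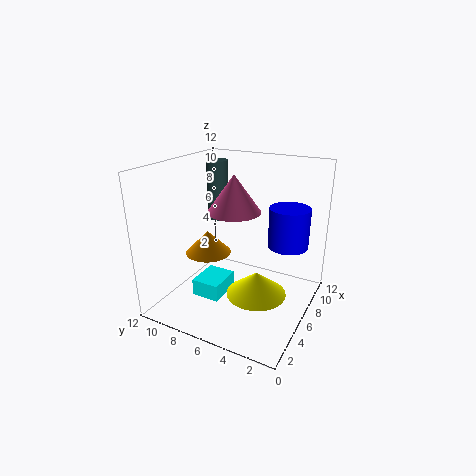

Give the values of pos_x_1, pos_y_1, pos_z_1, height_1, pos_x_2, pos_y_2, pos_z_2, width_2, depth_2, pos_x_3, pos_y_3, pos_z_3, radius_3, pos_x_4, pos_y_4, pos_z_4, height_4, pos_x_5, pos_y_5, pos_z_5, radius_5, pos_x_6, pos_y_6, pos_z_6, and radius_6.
pos_x_1 = 5.5; pos_y_1 = 1.5; pos_z_1 = 6.5; height_1 = 3; pos_x_2 = 4; pos_y_2 = 7; pos_z_2 = 0.5; width_2 = 3; depth_2 = 2.5; pos_x_3 = 9; pos_y_3 = 8; pos_z_3 = 7; radius_3 = 2.5; pos_x_4 = 9.5; pos_y_4 = 10; pos_z_4 = 6; height_4 = 5.5; pos_x_5 = 6; pos_y_5 = 9; pos_z_5 = 4; radius_5 = 2; pos_x_6 = 5.5; pos_y_6 = 4; pos_z_6 = 1.5; radius_6 = 2.5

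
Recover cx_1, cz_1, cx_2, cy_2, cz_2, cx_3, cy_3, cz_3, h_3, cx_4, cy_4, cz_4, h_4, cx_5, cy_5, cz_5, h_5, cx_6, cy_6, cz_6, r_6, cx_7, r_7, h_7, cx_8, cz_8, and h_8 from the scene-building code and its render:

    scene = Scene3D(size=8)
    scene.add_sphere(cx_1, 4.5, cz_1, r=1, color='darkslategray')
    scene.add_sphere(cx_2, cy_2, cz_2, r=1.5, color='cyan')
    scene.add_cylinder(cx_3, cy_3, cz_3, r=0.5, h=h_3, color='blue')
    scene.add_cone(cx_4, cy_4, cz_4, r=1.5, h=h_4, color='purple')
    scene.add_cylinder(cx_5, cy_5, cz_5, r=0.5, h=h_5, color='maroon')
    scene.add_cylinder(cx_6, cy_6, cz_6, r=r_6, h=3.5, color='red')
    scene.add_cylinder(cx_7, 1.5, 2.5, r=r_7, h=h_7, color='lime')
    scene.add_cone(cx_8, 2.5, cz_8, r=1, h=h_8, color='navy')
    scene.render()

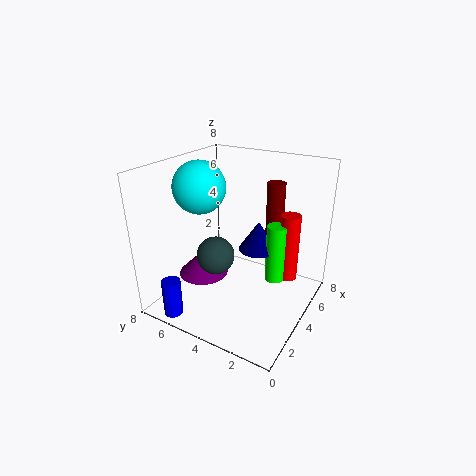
cx_1 = 2.5, cz_1 = 3.5, cx_2 = 4, cy_2 = 6.5, cz_2 = 6.5, cx_3 = 0.5, cy_3 = 6, cz_3 = 0.5, h_3 = 2, cx_4 = 4, cy_4 = 6.5, cz_4 = 1, h_4 = 1.5, cx_5 = 5.5, cy_5 = 2.5, cz_5 = 3, h_5 = 4, cx_6 = 4, cy_6 = 1, cz_6 = 2.5, r_6 = 0.5, cx_7 = 3.5, r_7 = 0.5, h_7 = 3, cx_8 = 3.5, cz_8 = 4, h_8 = 1.5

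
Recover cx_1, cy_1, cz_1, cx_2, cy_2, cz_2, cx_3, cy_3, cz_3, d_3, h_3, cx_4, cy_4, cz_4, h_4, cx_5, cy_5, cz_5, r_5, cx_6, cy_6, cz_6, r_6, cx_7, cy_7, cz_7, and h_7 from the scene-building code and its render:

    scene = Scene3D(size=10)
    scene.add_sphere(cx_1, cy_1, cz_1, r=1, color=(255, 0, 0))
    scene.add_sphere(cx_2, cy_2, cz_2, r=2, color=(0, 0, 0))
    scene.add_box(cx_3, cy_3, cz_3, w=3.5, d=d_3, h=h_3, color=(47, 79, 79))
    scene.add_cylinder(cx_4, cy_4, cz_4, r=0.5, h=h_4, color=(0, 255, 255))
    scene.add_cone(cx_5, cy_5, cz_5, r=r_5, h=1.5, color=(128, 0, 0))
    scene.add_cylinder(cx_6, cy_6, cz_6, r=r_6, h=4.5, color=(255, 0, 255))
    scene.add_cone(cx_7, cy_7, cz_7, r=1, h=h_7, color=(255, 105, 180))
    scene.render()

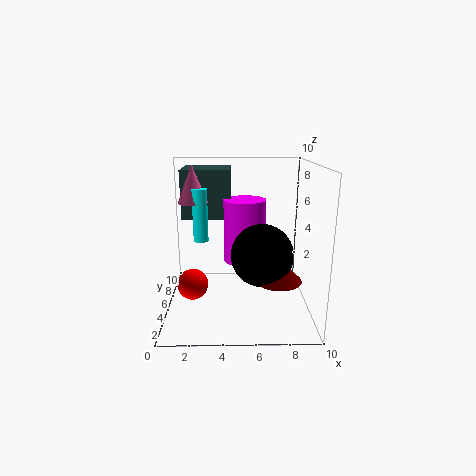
cx_1 = 2
cy_1 = 3
cz_1 = 2.5
cx_2 = 6.5
cy_2 = 3
cz_2 = 4.5
cx_3 = 1
cy_3 = 6
cz_3 = 6
d_3 = 3.5
h_3 = 3.5
cx_4 = 2.5
cy_4 = 4.5
cz_4 = 5
h_4 = 3.5
cx_5 = 7.5
cy_5 = 2.5
cz_5 = 3
r_5 = 1.5
cx_6 = 5.5
cy_6 = 6
cz_6 = 3
r_6 = 1.5
cx_7 = 2
cy_7 = 5
cz_7 = 7.5
h_7 = 2.5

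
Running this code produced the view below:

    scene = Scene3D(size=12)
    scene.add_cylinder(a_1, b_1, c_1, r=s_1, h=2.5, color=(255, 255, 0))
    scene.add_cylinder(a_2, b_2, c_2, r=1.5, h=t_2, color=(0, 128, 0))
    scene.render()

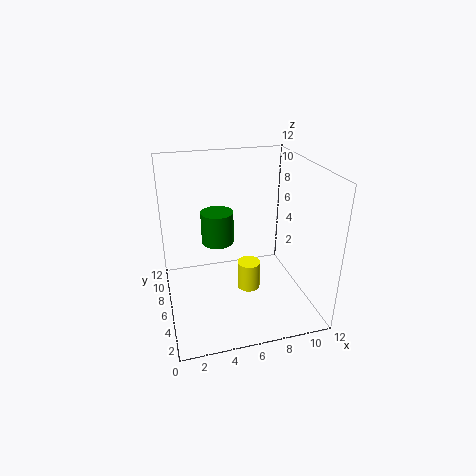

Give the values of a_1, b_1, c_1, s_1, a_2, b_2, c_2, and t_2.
a_1 = 7
b_1 = 6
c_1 = 1
s_1 = 1
a_2 = 5
b_2 = 9.5
c_2 = 4
t_2 = 3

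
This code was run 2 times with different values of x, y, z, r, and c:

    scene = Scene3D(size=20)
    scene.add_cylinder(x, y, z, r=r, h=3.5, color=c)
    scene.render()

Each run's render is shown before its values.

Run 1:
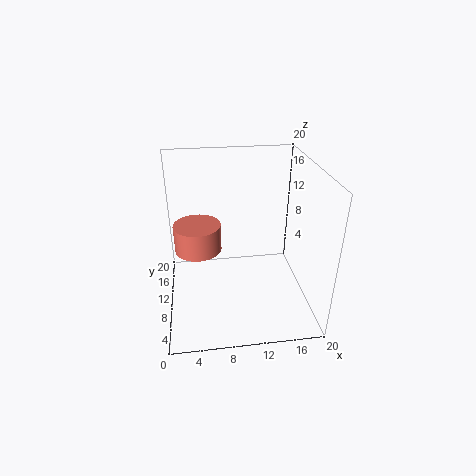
x = 4.5; y = 8; z = 10; r = 3; c = 'salmon'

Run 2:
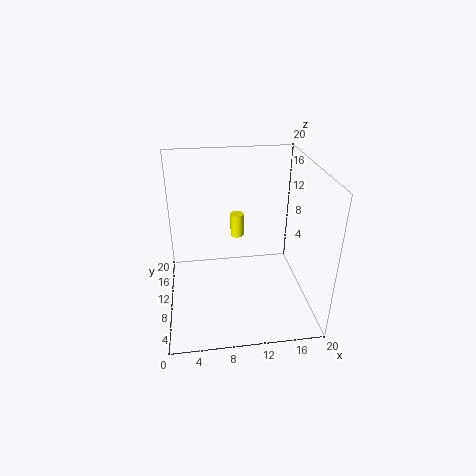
x = 10.5; y = 14.5; z = 8; r = 1; c = 'yellow'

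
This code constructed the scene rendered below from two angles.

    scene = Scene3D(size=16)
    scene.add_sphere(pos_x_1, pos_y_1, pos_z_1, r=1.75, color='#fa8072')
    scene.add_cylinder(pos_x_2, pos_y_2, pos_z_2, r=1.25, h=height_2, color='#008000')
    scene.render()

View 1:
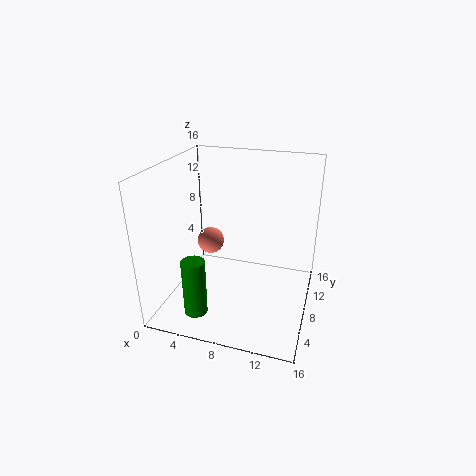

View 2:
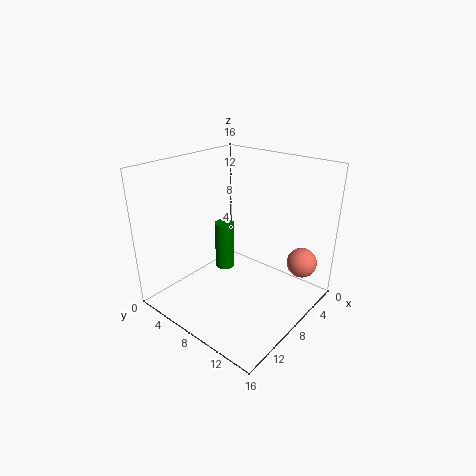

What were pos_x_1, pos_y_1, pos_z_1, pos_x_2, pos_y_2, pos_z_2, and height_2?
pos_x_1 = 2.5, pos_y_1 = 13.25, pos_z_1 = 4.25, pos_x_2 = 4.75, pos_y_2 = 3, pos_z_2 = 1, height_2 = 6.25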